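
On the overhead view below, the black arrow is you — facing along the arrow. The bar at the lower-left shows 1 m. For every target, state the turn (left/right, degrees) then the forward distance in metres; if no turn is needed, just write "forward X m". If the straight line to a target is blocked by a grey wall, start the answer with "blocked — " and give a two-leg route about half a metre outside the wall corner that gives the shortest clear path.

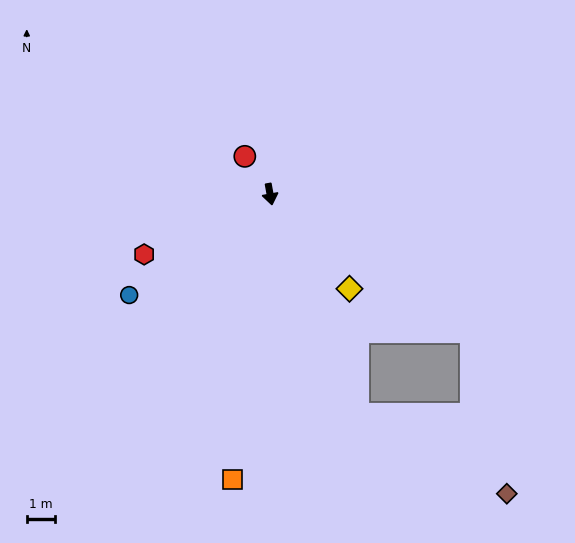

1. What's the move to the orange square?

turn right 18°, forward 10.2 m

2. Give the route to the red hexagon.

turn right 75°, forward 4.9 m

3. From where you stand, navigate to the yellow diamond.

turn left 30°, forward 4.4 m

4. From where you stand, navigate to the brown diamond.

blocked — turn left 11°, forward 8.4 m, then turn left 41°, forward 6.0 m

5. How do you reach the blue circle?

turn right 65°, forward 6.1 m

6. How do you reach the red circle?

turn right 157°, forward 1.6 m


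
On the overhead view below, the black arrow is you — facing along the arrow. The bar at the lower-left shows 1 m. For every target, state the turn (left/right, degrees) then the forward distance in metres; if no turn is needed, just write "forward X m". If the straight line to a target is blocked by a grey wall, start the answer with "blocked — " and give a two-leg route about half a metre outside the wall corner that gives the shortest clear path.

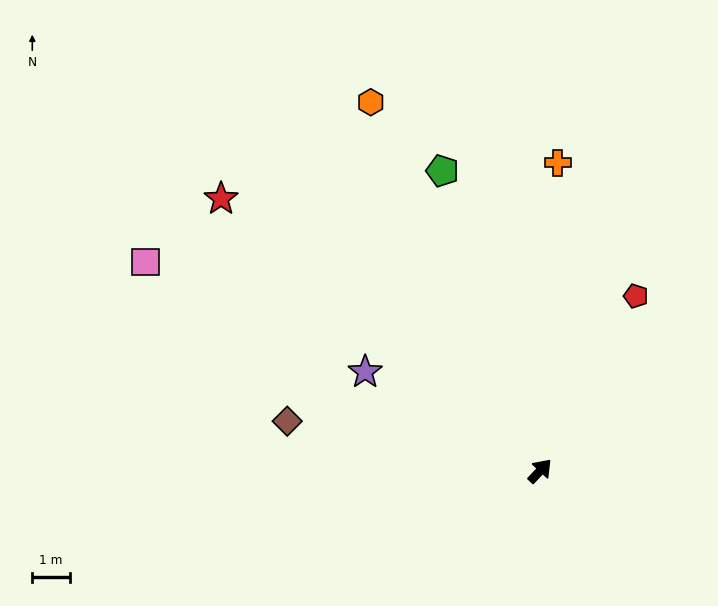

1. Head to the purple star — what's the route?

turn left 103°, forward 5.3 m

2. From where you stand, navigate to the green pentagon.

turn left 61°, forward 8.4 m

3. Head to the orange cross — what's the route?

turn left 40°, forward 8.2 m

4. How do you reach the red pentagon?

turn left 14°, forward 5.3 m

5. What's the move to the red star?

turn left 93°, forward 11.2 m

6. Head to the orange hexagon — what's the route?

turn left 68°, forward 10.8 m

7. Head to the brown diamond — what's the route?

turn left 122°, forward 6.9 m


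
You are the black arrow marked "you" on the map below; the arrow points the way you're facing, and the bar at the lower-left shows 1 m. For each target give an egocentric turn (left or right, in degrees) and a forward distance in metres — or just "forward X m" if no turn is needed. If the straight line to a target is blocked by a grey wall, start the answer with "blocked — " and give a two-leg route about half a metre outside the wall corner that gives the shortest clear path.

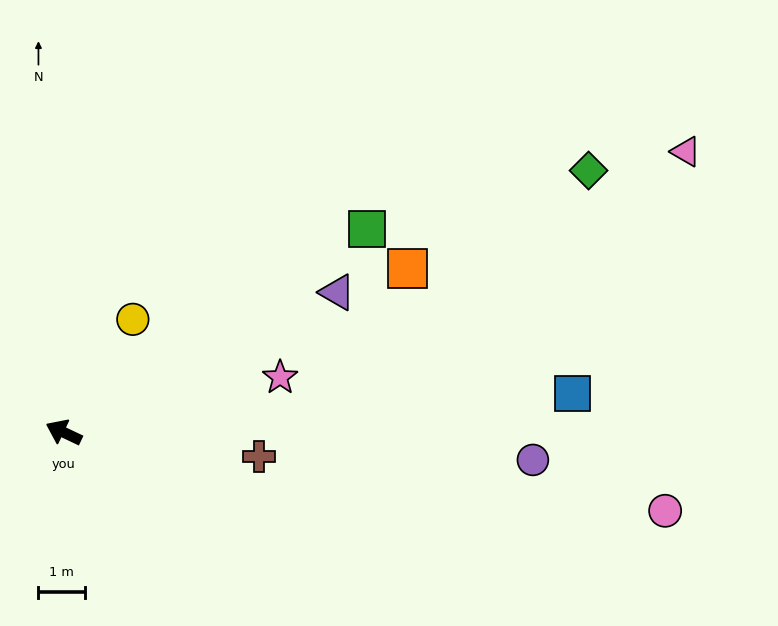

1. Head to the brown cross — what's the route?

turn right 162°, forward 4.2 m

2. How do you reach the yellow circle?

turn right 96°, forward 2.8 m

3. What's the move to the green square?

turn right 121°, forward 7.8 m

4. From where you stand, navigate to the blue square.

turn right 150°, forward 10.9 m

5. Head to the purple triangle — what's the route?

turn right 128°, forward 6.6 m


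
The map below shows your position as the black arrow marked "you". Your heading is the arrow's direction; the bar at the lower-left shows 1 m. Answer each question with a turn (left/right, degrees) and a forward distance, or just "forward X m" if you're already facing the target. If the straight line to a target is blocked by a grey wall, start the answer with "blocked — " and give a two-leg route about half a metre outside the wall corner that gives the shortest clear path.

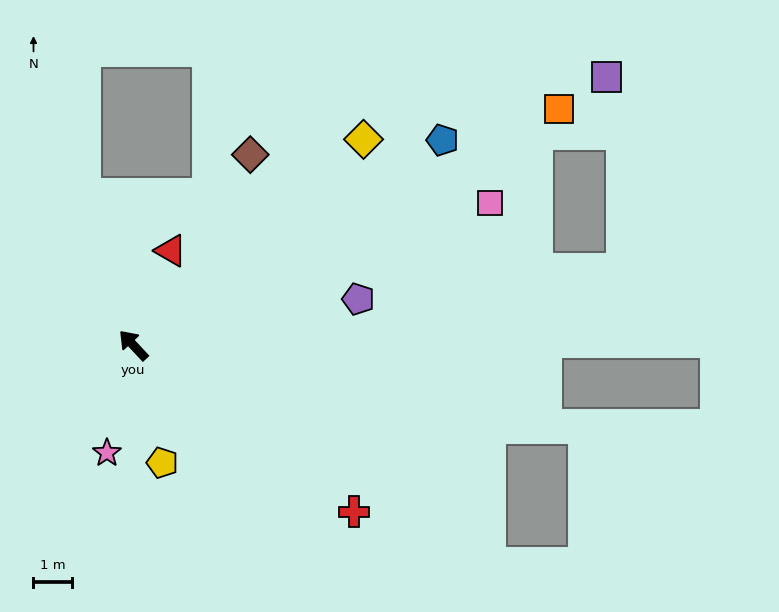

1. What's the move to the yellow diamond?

turn right 91°, forward 8.1 m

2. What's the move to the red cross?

turn right 170°, forward 7.2 m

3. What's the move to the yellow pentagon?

turn left 151°, forward 3.2 m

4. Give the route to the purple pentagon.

turn right 121°, forward 6.0 m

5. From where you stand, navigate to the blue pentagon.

turn right 99°, forward 9.7 m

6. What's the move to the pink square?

turn right 111°, forward 10.1 m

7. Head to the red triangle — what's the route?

turn right 65°, forward 2.7 m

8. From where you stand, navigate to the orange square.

turn right 104°, forward 12.7 m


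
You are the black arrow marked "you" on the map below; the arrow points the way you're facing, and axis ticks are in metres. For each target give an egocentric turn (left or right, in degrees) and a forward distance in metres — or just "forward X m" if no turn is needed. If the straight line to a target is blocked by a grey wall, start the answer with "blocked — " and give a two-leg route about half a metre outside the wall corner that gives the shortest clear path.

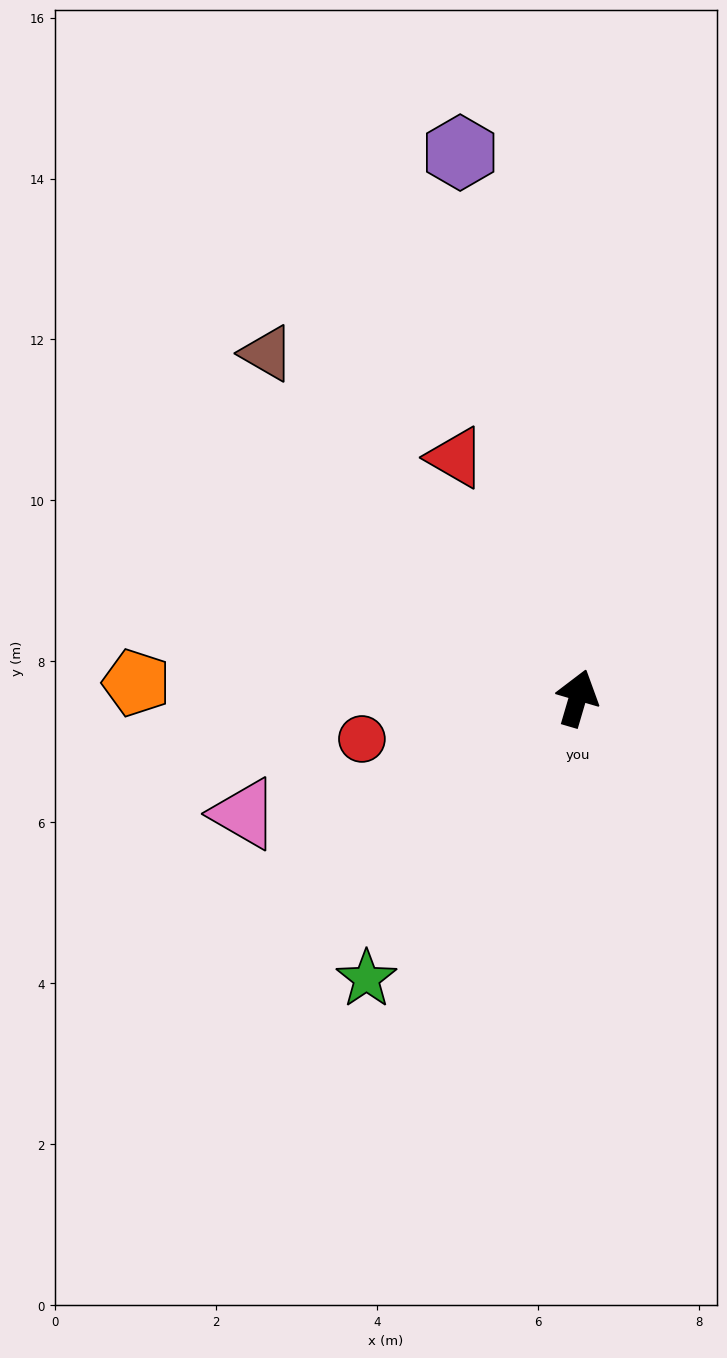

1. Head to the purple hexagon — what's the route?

turn left 29°, forward 6.9 m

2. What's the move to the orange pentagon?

turn left 104°, forward 5.5 m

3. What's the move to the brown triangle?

turn left 58°, forward 5.8 m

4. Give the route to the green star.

turn left 159°, forward 4.4 m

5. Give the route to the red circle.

turn left 117°, forward 2.7 m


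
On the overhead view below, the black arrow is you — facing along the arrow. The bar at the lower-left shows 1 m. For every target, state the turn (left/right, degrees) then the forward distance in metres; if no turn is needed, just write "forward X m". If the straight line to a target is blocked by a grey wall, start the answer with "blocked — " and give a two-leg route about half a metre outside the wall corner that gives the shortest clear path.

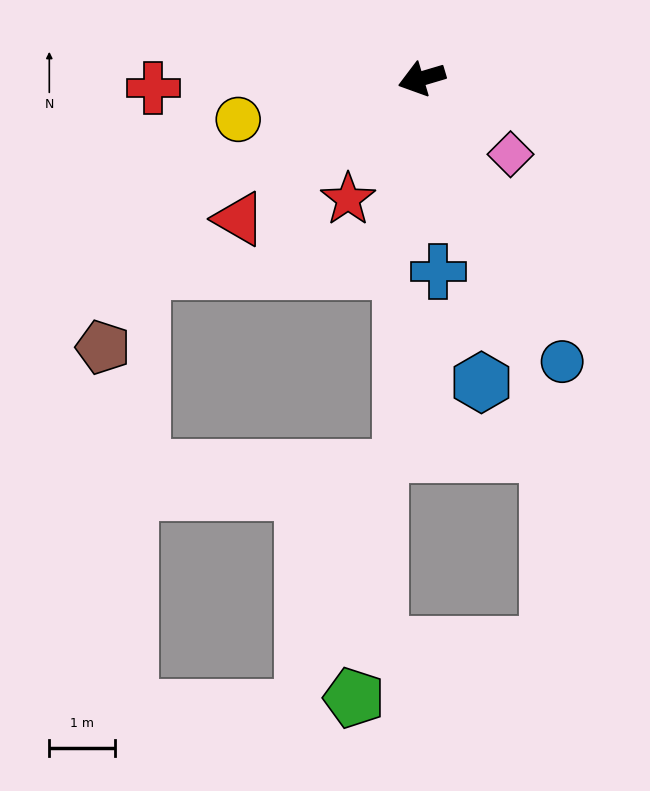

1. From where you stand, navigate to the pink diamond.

turn left 123°, forward 1.8 m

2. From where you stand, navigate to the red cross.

turn right 15°, forward 4.1 m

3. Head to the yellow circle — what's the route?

turn right 4°, forward 2.9 m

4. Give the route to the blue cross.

turn left 78°, forward 3.0 m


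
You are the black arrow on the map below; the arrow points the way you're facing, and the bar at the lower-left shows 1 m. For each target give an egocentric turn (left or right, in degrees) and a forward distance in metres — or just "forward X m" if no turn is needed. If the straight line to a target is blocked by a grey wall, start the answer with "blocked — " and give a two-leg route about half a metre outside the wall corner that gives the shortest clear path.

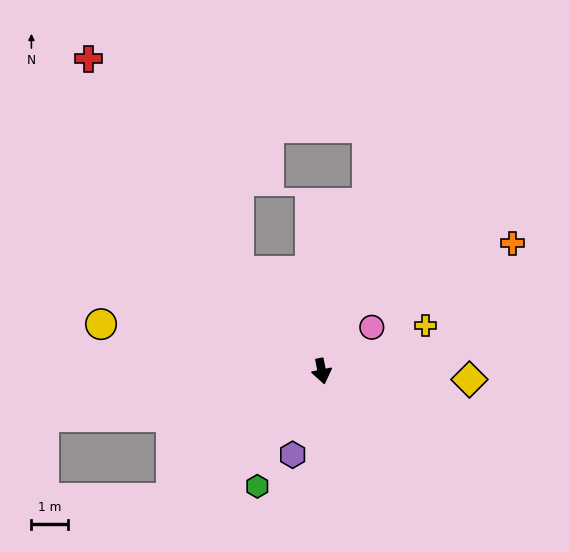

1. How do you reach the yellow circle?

turn right 113°, forward 6.2 m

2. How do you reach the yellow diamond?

turn left 75°, forward 4.1 m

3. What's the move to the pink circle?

turn left 120°, forward 1.8 m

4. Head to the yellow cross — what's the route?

turn left 102°, forward 3.1 m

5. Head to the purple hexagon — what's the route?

turn right 31°, forward 2.5 m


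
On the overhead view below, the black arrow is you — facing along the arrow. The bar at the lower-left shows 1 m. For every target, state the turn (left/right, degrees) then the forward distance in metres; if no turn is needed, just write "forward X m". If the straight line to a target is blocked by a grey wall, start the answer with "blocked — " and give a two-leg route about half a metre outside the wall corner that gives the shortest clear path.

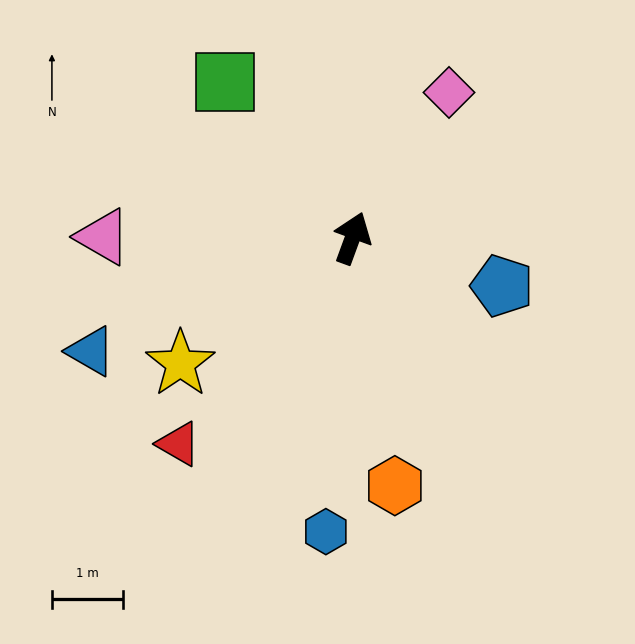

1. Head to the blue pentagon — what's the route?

turn right 88°, forward 2.2 m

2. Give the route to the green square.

turn left 59°, forward 2.8 m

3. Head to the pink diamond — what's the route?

turn right 13°, forward 2.5 m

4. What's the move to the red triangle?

turn left 160°, forward 3.8 m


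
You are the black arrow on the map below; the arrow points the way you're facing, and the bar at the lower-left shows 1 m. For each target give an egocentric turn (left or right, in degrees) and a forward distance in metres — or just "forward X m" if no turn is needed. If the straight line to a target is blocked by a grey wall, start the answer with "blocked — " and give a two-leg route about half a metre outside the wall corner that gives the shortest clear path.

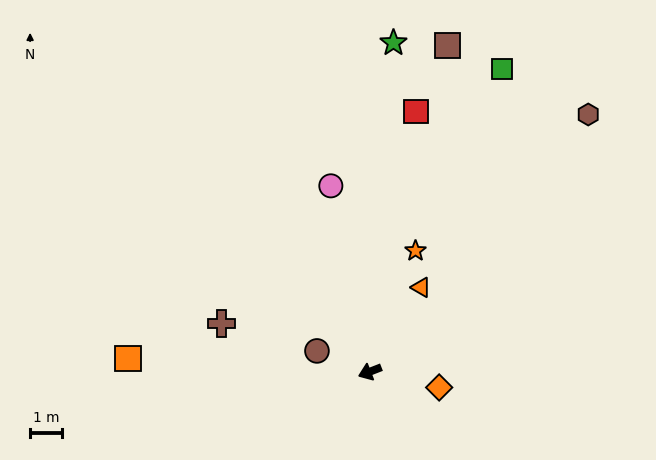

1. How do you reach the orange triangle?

turn right 143°, forward 3.1 m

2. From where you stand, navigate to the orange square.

turn right 24°, forward 7.6 m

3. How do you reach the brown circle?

turn right 43°, forward 1.8 m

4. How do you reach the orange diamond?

turn left 146°, forward 2.2 m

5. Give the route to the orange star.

turn right 132°, forward 4.1 m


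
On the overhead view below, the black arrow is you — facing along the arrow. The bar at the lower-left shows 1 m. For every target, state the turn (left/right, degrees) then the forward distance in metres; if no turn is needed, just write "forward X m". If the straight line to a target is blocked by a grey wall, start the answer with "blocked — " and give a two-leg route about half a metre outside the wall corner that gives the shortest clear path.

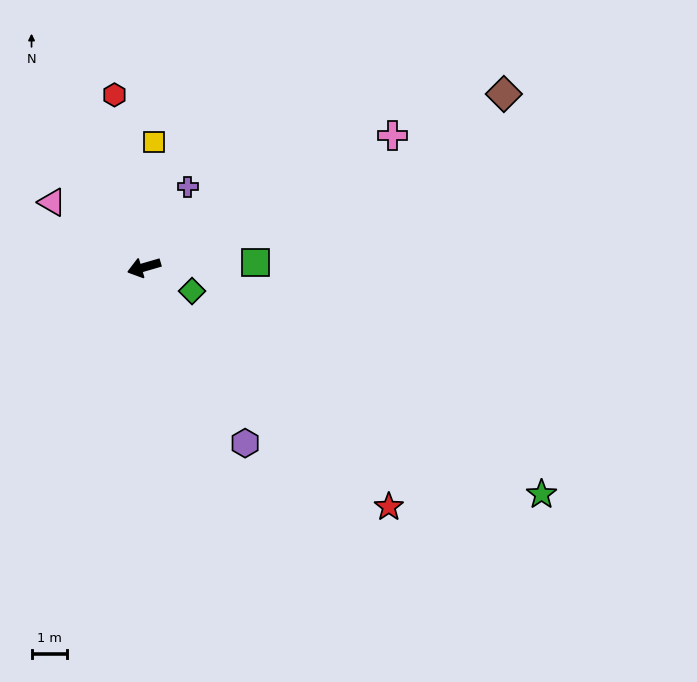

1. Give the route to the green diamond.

turn left 137°, forward 1.5 m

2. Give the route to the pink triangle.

turn right 51°, forward 3.2 m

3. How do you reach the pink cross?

turn right 168°, forward 7.9 m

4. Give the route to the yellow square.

turn right 111°, forward 3.6 m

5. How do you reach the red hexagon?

turn right 96°, forward 4.9 m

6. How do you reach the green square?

turn left 166°, forward 3.2 m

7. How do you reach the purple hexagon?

turn left 104°, forward 5.7 m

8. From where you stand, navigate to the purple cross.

turn right 135°, forward 2.6 m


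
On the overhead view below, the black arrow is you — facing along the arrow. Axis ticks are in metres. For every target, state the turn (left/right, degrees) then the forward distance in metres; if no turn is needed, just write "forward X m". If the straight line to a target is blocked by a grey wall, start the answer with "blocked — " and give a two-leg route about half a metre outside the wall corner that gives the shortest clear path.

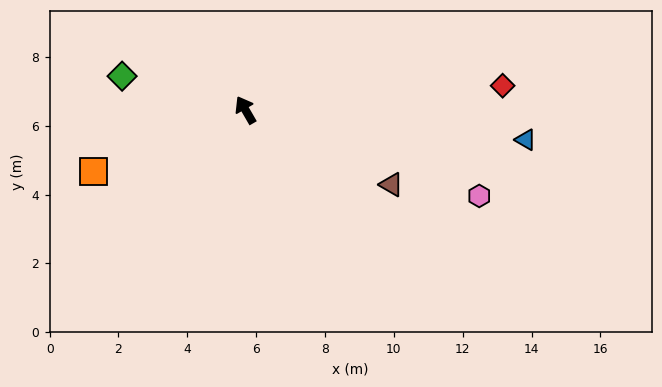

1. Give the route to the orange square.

turn left 82°, forward 4.7 m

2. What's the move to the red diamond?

turn right 115°, forward 7.5 m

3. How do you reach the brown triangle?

turn right 147°, forward 4.8 m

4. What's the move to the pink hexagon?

turn right 140°, forward 7.2 m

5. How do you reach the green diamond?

turn left 45°, forward 3.7 m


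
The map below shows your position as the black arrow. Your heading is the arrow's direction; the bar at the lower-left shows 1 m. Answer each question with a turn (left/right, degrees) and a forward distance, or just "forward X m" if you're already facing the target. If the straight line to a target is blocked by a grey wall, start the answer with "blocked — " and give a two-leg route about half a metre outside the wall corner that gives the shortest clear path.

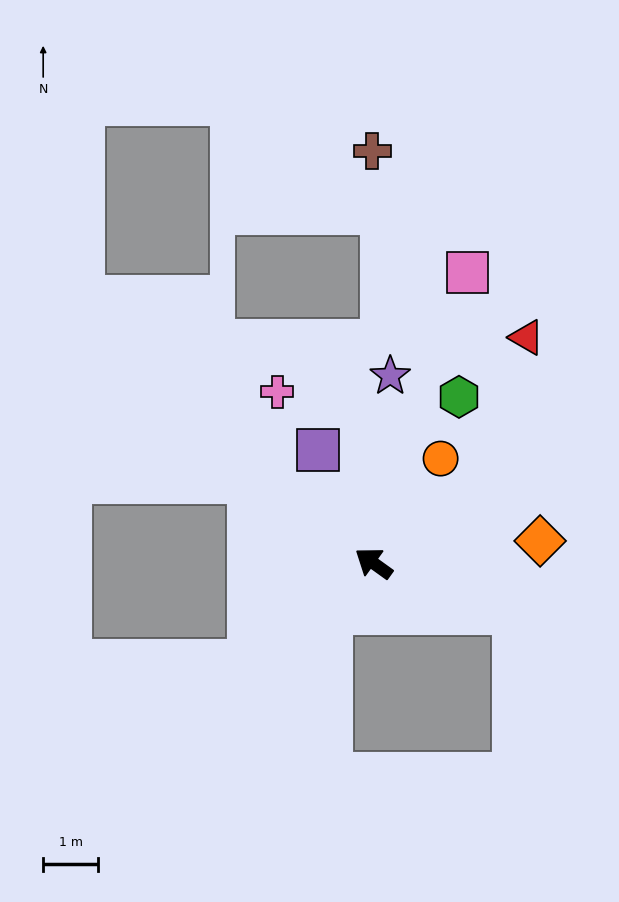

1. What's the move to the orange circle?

turn right 87°, forward 2.2 m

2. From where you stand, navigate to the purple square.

turn right 28°, forward 2.3 m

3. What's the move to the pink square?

turn right 72°, forward 5.5 m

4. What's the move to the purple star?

turn right 59°, forward 3.4 m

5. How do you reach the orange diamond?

turn right 137°, forward 3.0 m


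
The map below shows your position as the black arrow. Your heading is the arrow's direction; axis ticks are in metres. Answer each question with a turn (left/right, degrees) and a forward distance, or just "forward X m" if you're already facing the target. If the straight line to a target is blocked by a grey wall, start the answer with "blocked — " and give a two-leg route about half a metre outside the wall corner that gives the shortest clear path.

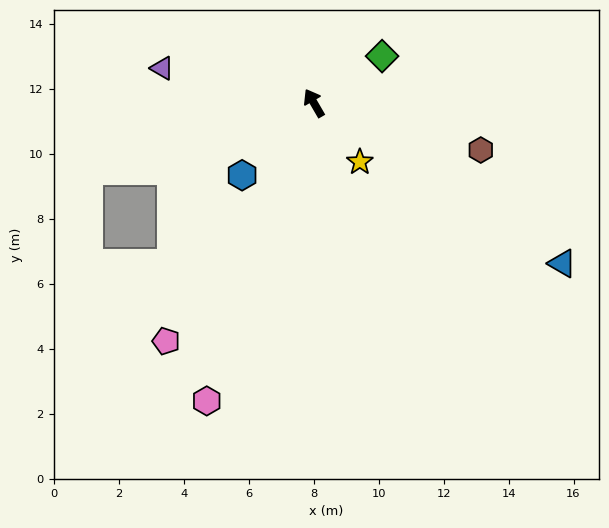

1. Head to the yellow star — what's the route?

turn right 172°, forward 2.3 m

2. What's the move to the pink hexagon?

turn left 130°, forward 9.7 m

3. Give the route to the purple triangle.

turn left 47°, forward 4.8 m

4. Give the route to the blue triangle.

turn right 153°, forward 9.1 m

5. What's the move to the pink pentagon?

turn left 118°, forward 8.6 m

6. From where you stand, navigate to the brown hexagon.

turn right 136°, forward 5.3 m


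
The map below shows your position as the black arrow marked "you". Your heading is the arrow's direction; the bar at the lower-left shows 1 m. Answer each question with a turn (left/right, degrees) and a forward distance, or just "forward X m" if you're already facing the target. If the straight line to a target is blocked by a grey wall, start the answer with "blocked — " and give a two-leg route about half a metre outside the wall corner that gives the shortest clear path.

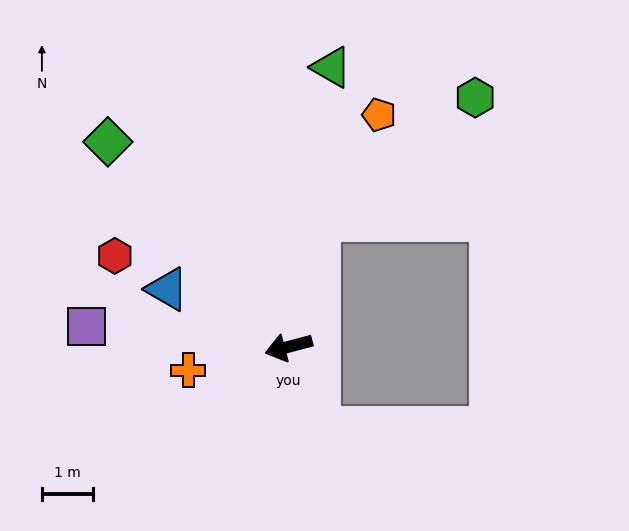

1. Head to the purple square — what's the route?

turn right 21°, forward 4.0 m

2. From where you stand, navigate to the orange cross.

forward 2.0 m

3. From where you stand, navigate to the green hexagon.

blocked — turn right 118°, forward 2.5 m, then turn right 39°, forward 3.9 m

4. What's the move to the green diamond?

turn right 63°, forward 5.3 m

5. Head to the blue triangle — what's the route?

turn right 40°, forward 2.6 m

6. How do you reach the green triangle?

turn right 114°, forward 5.5 m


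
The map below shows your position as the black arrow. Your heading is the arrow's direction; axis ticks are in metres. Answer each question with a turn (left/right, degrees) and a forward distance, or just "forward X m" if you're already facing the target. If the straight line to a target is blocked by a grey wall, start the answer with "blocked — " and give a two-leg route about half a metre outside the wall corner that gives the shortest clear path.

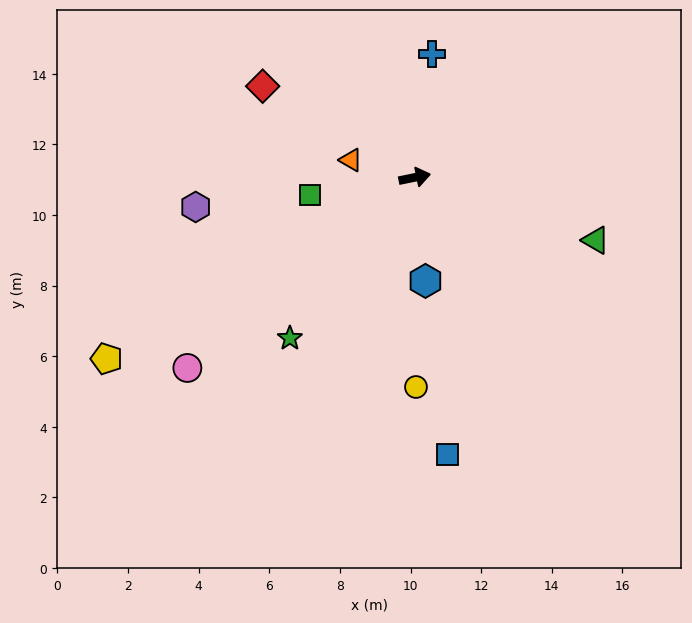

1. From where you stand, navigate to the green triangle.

turn right 31°, forward 5.4 m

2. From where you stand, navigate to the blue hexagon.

turn right 96°, forward 2.9 m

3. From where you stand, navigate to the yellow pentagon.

turn right 161°, forward 10.1 m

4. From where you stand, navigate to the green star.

turn right 139°, forward 5.8 m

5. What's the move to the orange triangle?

turn left 153°, forward 1.9 m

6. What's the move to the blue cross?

turn left 70°, forward 3.5 m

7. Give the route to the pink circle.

turn right 152°, forward 8.4 m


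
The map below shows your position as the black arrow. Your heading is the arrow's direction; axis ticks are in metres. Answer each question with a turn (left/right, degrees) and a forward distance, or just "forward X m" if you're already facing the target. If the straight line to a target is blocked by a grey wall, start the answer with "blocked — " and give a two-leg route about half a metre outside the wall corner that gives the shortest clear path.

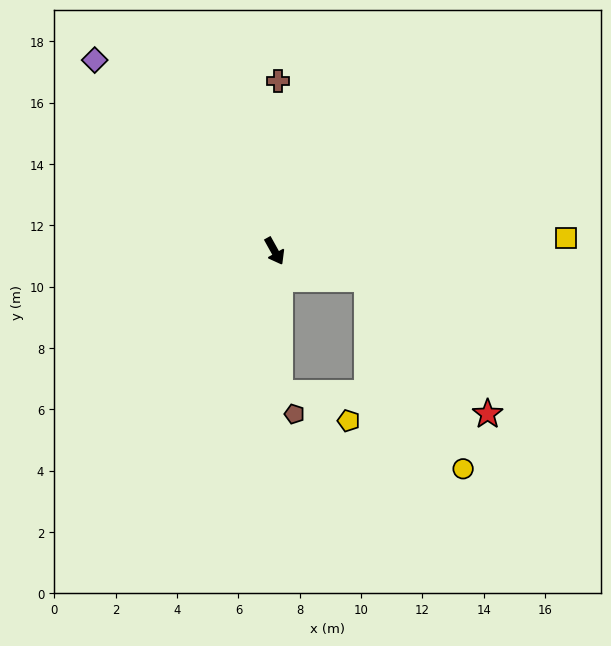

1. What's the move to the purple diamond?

turn right 166°, forward 8.6 m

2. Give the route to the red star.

blocked — turn left 44°, forward 3.2 m, then turn right 31°, forward 5.9 m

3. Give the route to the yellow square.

turn left 63°, forward 9.5 m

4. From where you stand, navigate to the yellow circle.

blocked — turn left 44°, forward 3.2 m, then turn right 46°, forward 6.9 m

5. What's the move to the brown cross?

turn left 150°, forward 5.5 m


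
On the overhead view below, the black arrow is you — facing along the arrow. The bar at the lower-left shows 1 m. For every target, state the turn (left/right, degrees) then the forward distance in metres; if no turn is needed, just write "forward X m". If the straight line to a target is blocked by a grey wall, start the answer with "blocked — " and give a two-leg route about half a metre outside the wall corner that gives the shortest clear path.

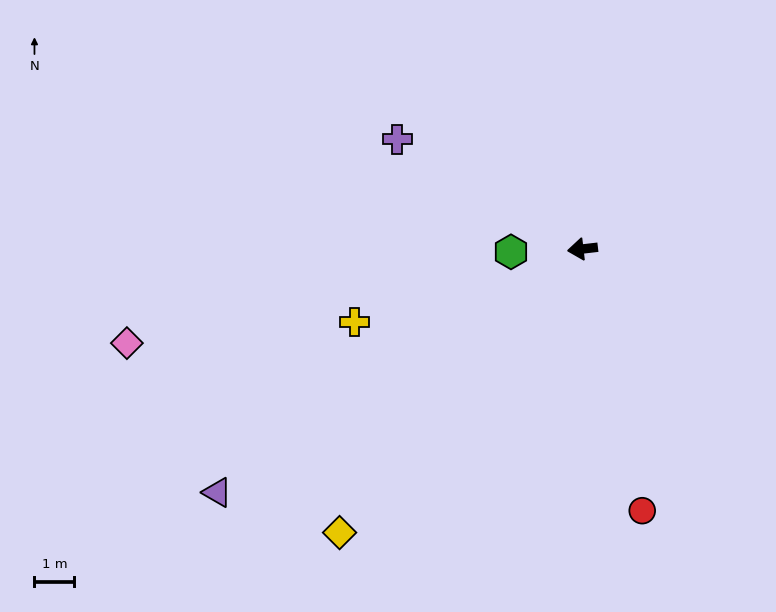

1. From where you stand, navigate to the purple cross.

turn right 37°, forward 5.4 m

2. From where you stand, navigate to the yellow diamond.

turn left 43°, forward 9.4 m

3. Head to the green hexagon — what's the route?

turn right 4°, forward 1.8 m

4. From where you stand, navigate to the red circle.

turn left 96°, forward 6.8 m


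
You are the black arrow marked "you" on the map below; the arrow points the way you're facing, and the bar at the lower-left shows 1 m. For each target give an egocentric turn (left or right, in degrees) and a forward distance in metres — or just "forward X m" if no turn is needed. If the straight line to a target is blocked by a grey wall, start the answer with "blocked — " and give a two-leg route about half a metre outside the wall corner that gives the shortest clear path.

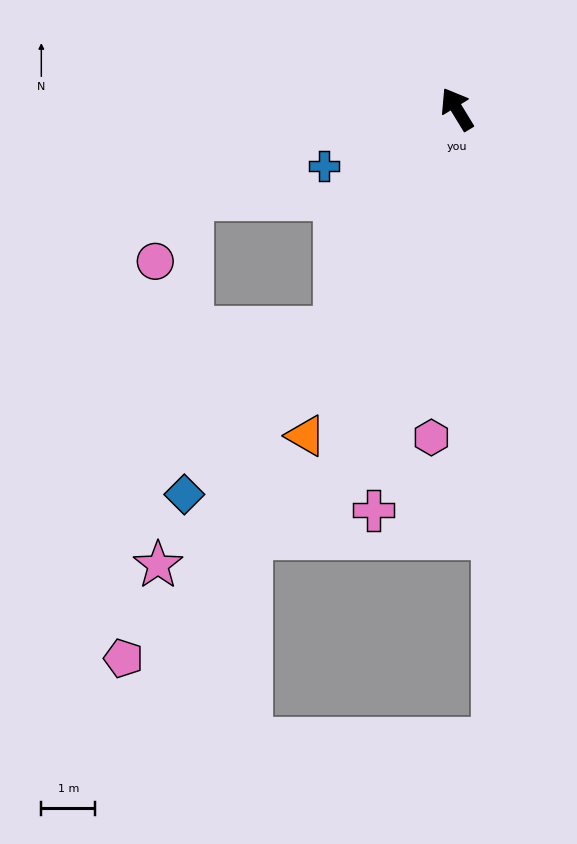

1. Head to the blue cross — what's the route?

turn left 82°, forward 2.7 m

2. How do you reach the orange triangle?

turn left 124°, forward 6.7 m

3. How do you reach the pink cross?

turn left 137°, forward 7.6 m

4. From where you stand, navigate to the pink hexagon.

turn left 144°, forward 6.1 m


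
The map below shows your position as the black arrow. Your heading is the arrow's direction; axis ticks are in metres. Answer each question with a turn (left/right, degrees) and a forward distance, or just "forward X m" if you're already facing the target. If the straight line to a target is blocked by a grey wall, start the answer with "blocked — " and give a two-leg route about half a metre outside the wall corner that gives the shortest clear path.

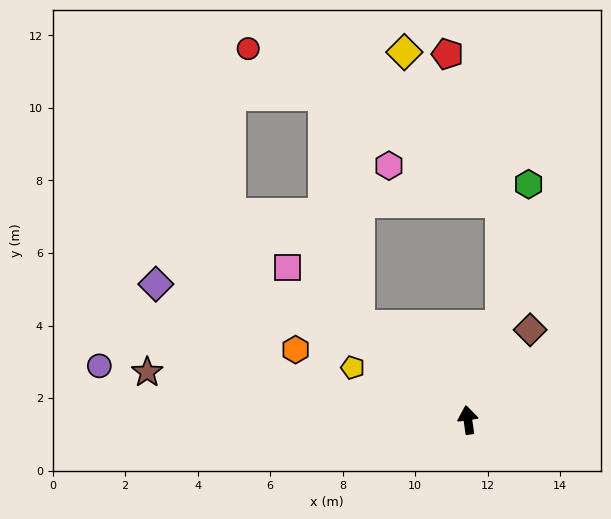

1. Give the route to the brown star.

turn left 73°, forward 8.9 m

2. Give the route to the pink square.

turn left 42°, forward 6.5 m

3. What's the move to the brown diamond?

turn right 43°, forward 3.0 m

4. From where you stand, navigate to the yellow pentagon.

turn left 57°, forward 3.5 m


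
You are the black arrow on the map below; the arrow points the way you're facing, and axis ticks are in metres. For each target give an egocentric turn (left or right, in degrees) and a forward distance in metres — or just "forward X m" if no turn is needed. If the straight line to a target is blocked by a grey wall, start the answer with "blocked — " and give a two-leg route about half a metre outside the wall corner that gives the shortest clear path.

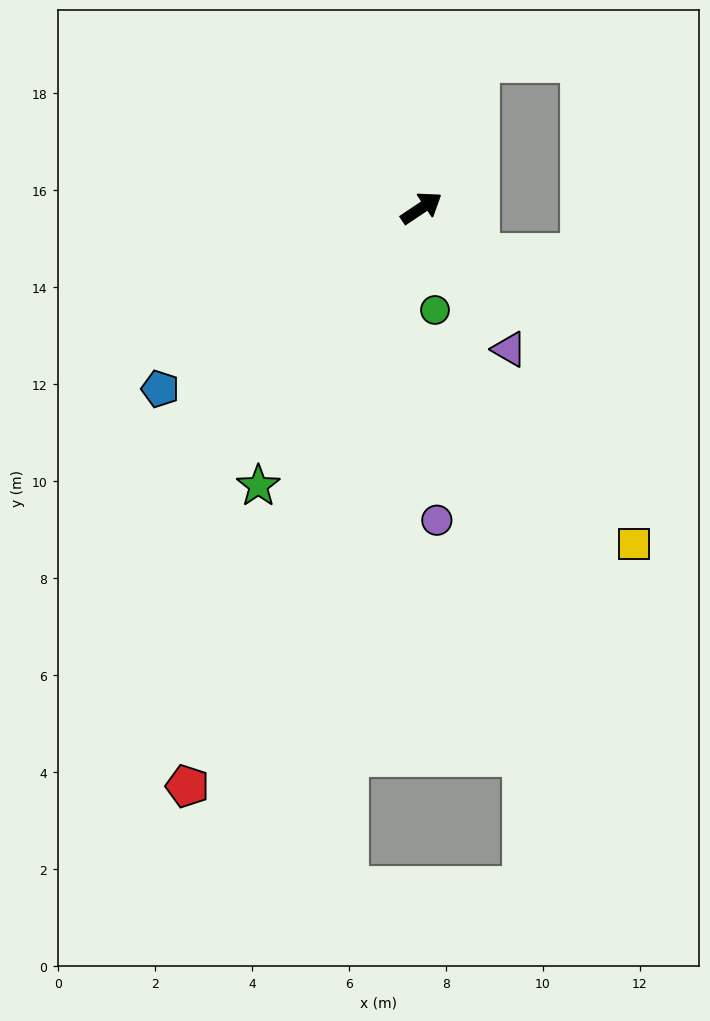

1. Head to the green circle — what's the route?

turn right 116°, forward 2.1 m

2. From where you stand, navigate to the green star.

turn right 154°, forward 6.6 m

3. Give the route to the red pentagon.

turn right 146°, forward 12.9 m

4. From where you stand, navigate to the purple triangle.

turn right 92°, forward 3.4 m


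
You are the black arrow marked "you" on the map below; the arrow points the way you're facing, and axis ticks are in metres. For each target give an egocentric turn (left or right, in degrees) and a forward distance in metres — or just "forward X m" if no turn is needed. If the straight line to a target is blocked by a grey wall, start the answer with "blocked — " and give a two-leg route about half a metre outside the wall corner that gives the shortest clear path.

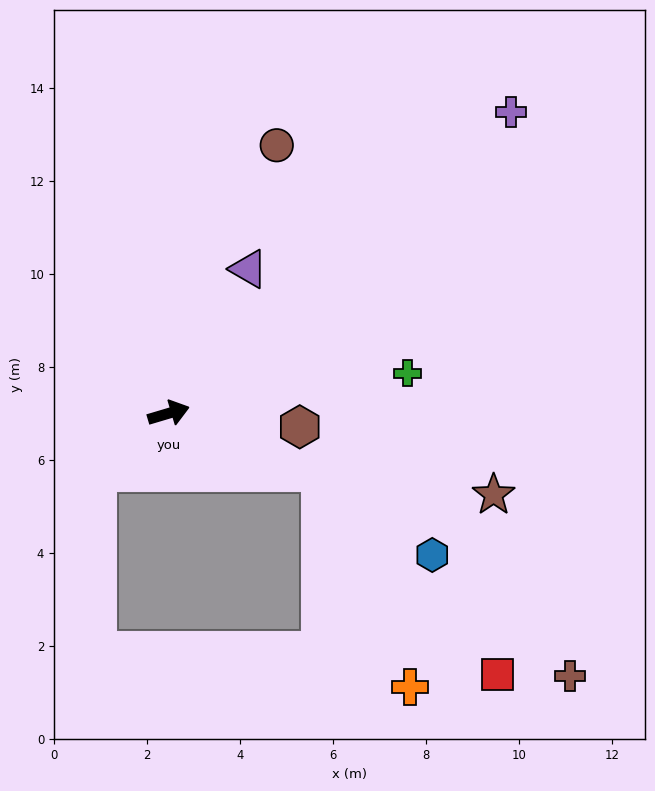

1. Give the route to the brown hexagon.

turn right 22°, forward 2.8 m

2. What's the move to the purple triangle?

turn left 44°, forward 3.6 m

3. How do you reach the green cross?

turn right 7°, forward 5.2 m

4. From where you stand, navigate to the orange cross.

blocked — turn right 38°, forward 3.5 m, then turn right 46°, forward 5.0 m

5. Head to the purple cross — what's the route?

turn left 25°, forward 9.8 m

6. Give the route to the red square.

blocked — turn right 38°, forward 3.5 m, then turn right 27°, forward 5.8 m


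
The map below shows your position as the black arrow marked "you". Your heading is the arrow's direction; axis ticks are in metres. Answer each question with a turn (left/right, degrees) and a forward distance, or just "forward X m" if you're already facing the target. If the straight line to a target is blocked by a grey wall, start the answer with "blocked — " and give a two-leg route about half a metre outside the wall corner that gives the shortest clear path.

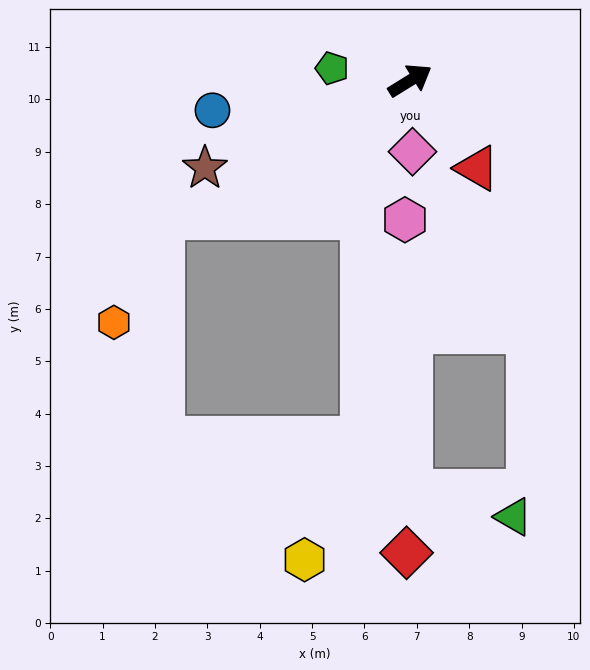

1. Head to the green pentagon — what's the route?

turn left 139°, forward 1.5 m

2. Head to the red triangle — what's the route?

turn right 84°, forward 2.1 m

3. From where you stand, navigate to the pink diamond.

turn right 120°, forward 1.4 m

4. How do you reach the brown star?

turn left 171°, forward 4.3 m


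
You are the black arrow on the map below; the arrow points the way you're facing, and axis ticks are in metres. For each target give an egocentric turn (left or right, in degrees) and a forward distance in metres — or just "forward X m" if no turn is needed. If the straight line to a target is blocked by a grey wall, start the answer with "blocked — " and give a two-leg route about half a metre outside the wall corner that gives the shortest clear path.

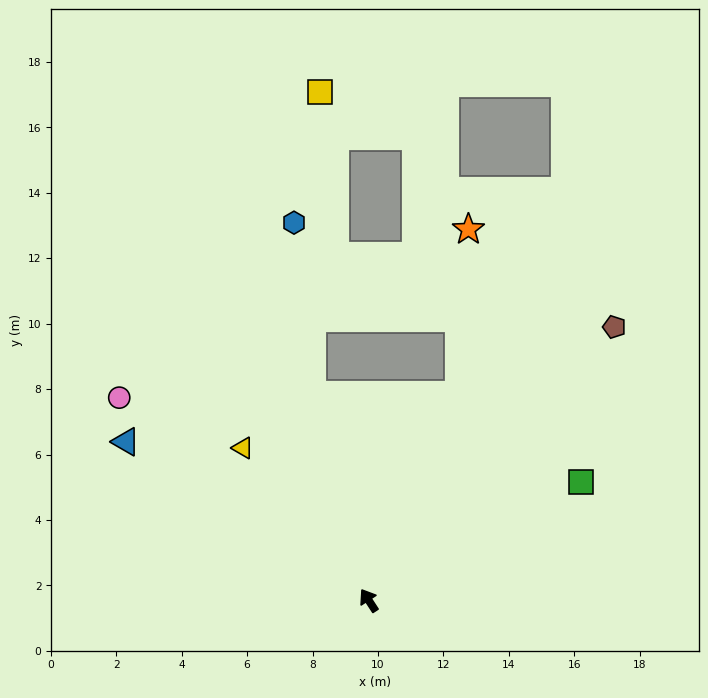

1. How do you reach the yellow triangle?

turn left 6°, forward 6.0 m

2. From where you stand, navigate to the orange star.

blocked — turn right 57°, forward 6.9 m, then turn left 21°, forward 5.1 m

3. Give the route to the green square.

turn right 94°, forward 7.4 m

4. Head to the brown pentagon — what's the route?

turn right 75°, forward 11.2 m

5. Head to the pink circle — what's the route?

turn left 18°, forward 9.8 m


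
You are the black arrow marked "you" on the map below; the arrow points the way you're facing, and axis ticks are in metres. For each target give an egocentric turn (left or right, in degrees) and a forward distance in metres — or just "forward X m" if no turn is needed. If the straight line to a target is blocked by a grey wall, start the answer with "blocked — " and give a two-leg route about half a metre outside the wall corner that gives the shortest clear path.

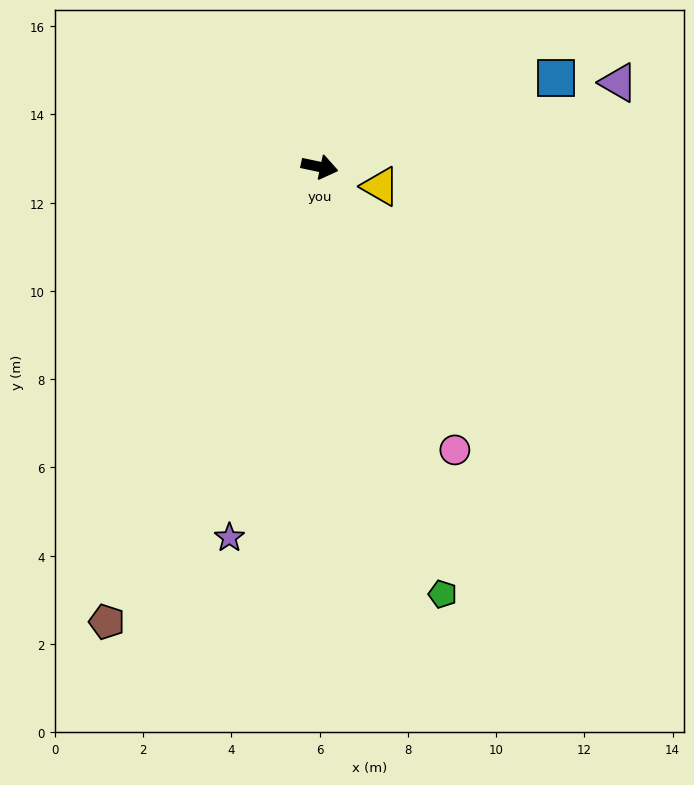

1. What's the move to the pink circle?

turn right 53°, forward 7.1 m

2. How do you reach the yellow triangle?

turn right 6°, forward 1.4 m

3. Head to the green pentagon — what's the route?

turn right 62°, forward 10.1 m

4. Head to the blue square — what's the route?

turn left 32°, forward 5.7 m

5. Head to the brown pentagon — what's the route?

turn right 103°, forward 11.4 m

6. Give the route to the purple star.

turn right 92°, forward 8.6 m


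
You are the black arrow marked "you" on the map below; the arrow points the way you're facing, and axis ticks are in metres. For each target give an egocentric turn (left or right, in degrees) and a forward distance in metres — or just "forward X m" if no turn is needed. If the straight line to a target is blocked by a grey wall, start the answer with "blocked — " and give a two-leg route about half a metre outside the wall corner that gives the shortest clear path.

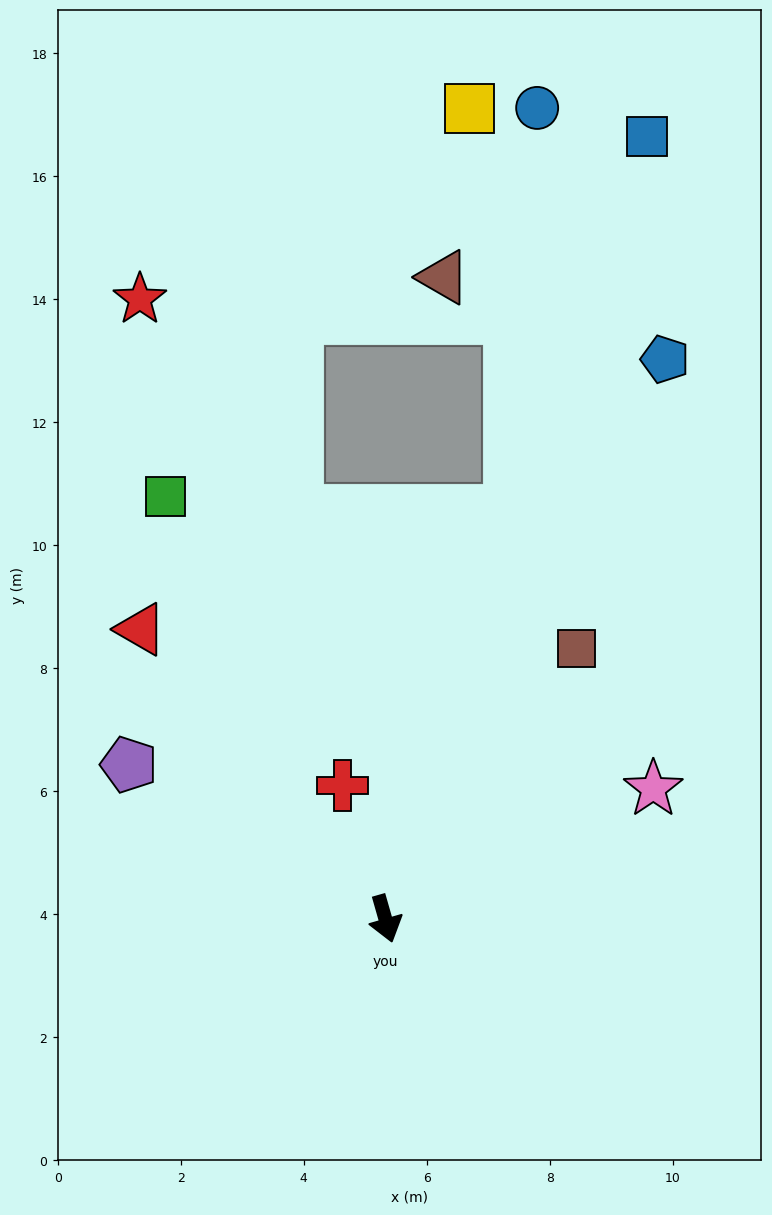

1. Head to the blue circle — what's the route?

blocked — turn left 147°, forward 6.9 m, then turn left 13°, forward 6.6 m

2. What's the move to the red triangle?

turn right 156°, forward 6.2 m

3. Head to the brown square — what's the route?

turn left 129°, forward 5.4 m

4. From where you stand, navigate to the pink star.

turn left 100°, forward 4.8 m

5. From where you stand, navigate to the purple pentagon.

turn right 137°, forward 4.9 m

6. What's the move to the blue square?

turn left 146°, forward 13.4 m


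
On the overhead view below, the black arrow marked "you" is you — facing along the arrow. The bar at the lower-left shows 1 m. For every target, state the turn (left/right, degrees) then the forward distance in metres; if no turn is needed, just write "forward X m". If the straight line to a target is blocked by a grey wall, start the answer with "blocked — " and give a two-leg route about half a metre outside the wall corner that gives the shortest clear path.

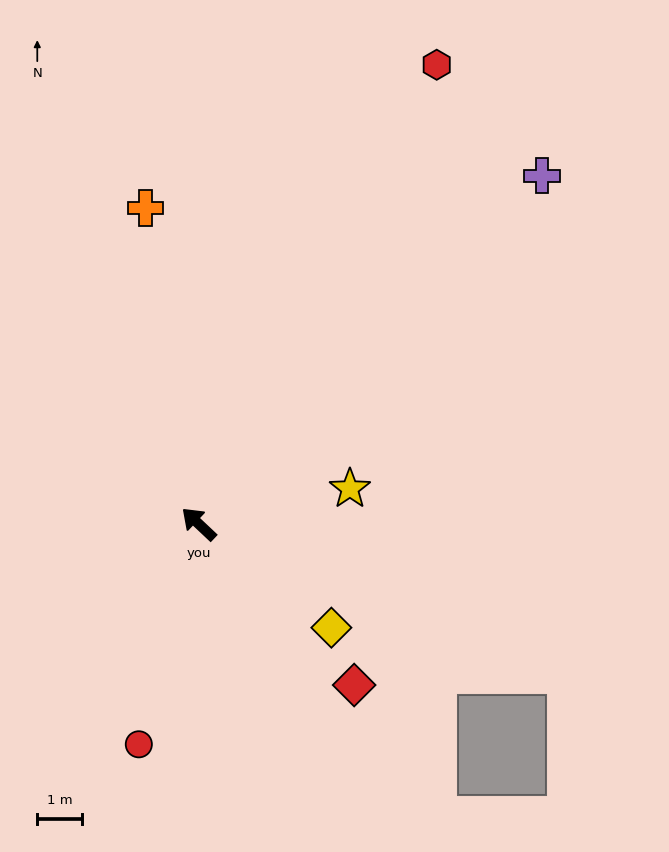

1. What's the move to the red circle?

turn left 118°, forward 5.1 m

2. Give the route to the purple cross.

turn right 91°, forward 11.0 m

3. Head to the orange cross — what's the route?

turn right 37°, forward 7.2 m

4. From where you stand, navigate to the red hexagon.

turn right 74°, forward 11.6 m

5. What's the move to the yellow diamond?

turn right 175°, forward 3.8 m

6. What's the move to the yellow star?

turn right 124°, forward 3.5 m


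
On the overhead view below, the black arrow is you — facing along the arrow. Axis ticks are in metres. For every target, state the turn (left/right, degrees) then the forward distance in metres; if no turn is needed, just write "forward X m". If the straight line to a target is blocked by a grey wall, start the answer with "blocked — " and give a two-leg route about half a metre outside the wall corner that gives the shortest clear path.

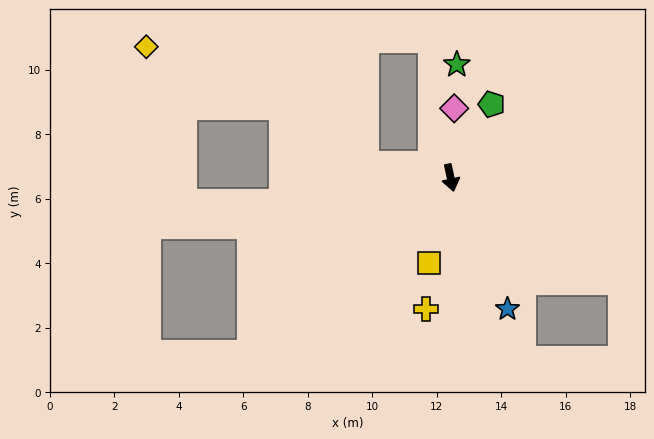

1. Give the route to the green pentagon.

turn left 139°, forward 2.6 m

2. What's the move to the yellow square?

turn right 26°, forward 2.7 m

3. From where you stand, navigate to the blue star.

turn left 11°, forward 4.4 m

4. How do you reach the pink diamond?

turn left 165°, forward 2.2 m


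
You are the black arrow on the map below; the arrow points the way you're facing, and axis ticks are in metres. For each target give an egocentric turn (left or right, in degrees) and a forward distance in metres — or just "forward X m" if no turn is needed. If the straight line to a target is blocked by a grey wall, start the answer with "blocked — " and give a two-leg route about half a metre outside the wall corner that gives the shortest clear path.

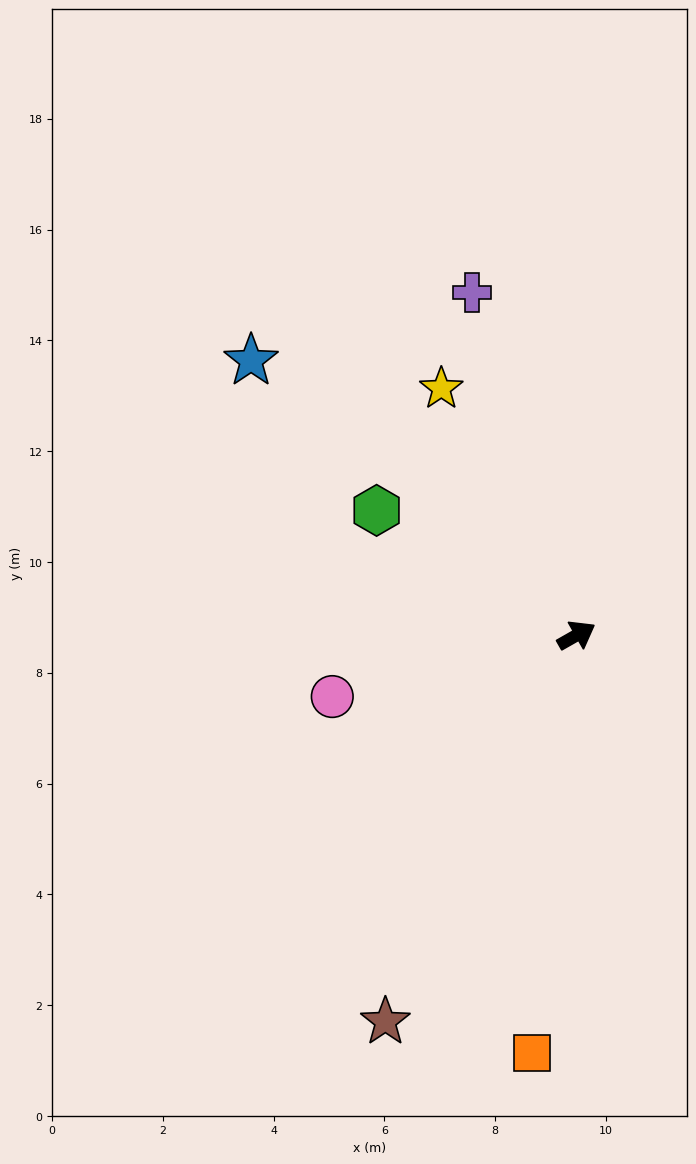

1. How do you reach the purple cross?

turn left 77°, forward 6.5 m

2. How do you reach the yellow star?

turn left 89°, forward 5.1 m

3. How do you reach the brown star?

turn right 146°, forward 7.8 m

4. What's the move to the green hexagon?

turn left 118°, forward 4.3 m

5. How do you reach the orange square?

turn right 126°, forward 7.6 m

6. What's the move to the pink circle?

turn left 164°, forward 4.5 m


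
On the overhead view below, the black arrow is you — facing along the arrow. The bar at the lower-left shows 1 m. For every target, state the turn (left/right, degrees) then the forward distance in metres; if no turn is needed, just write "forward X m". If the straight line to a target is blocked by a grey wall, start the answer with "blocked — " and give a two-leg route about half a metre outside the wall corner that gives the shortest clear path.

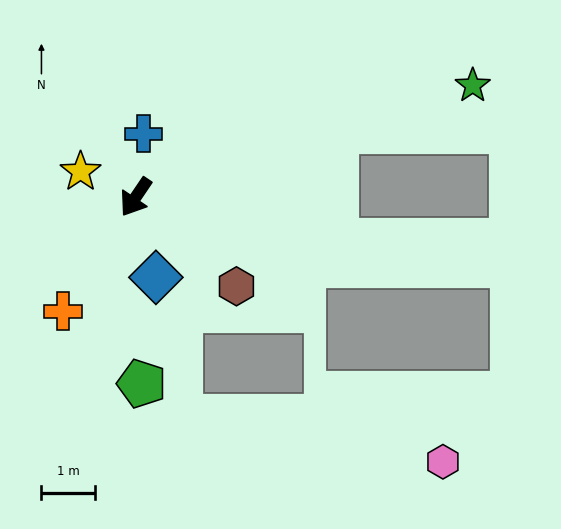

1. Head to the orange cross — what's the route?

forward 2.5 m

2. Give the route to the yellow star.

turn right 81°, forward 1.1 m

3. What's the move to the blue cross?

turn right 153°, forward 1.2 m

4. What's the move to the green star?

turn left 142°, forward 6.7 m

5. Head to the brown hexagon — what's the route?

turn left 83°, forward 2.5 m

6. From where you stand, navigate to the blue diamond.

turn left 48°, forward 1.5 m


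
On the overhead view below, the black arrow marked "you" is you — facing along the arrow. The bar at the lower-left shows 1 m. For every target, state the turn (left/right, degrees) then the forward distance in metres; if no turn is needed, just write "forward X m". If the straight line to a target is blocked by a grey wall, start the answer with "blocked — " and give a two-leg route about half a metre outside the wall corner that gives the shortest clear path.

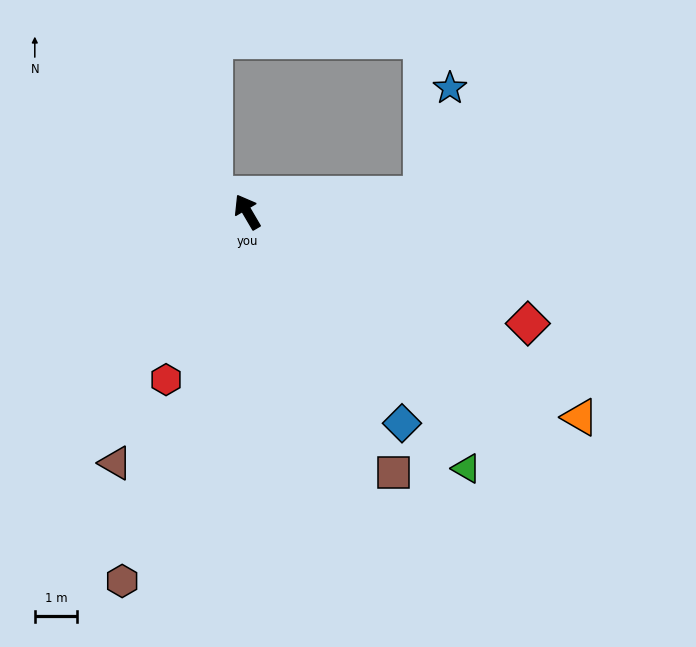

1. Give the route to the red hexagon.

turn left 124°, forward 4.4 m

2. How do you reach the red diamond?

turn right 142°, forward 7.1 m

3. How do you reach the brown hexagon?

turn left 131°, forward 9.2 m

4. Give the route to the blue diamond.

turn right 174°, forward 6.2 m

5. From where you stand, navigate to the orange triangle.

turn right 152°, forward 9.2 m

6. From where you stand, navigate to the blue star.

blocked — turn right 115°, forward 4.1 m, then turn left 69°, forward 2.6 m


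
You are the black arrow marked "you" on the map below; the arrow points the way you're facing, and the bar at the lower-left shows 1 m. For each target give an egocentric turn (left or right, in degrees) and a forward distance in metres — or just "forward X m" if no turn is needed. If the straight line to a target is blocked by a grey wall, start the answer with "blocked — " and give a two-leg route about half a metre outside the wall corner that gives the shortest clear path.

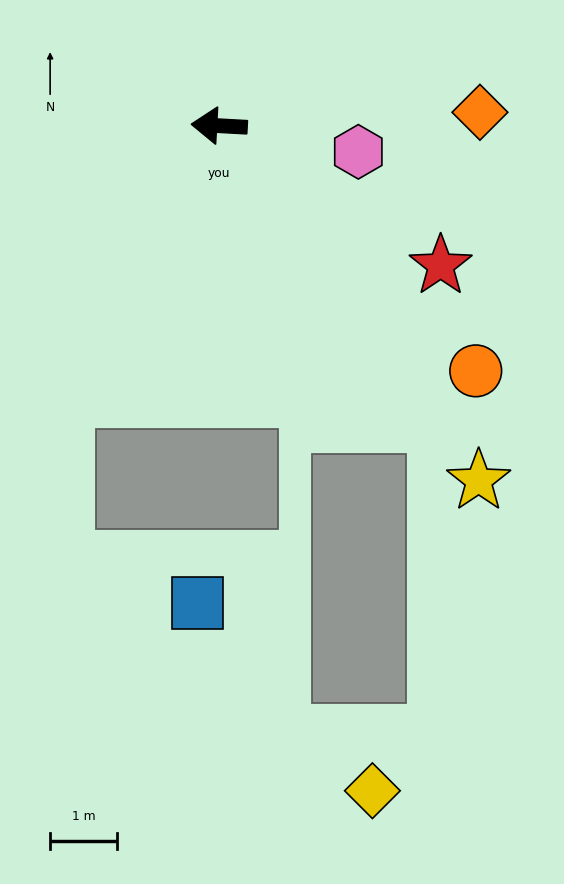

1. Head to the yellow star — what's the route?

turn left 129°, forward 6.5 m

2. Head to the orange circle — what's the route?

turn left 139°, forward 5.3 m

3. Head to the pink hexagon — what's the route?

turn left 173°, forward 2.1 m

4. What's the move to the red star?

turn left 151°, forward 3.9 m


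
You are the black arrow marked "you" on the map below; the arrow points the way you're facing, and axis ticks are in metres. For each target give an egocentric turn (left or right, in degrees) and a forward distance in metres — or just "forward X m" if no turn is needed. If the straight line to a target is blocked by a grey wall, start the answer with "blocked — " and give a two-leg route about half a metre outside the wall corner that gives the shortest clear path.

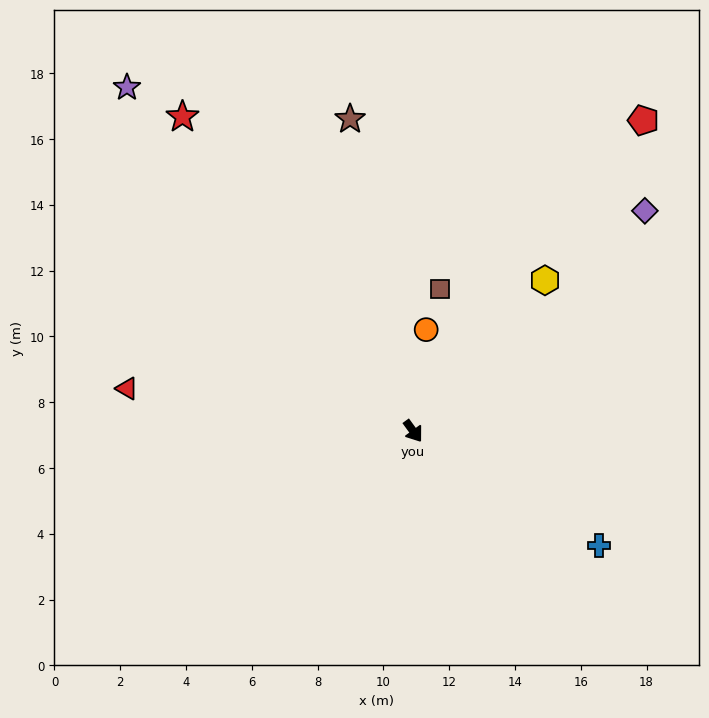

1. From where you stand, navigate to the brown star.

turn left 155°, forward 9.7 m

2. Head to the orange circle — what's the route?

turn left 137°, forward 3.1 m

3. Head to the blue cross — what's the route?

turn left 22°, forward 6.6 m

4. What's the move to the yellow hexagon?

turn left 103°, forward 6.1 m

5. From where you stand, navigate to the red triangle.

turn right 135°, forward 8.8 m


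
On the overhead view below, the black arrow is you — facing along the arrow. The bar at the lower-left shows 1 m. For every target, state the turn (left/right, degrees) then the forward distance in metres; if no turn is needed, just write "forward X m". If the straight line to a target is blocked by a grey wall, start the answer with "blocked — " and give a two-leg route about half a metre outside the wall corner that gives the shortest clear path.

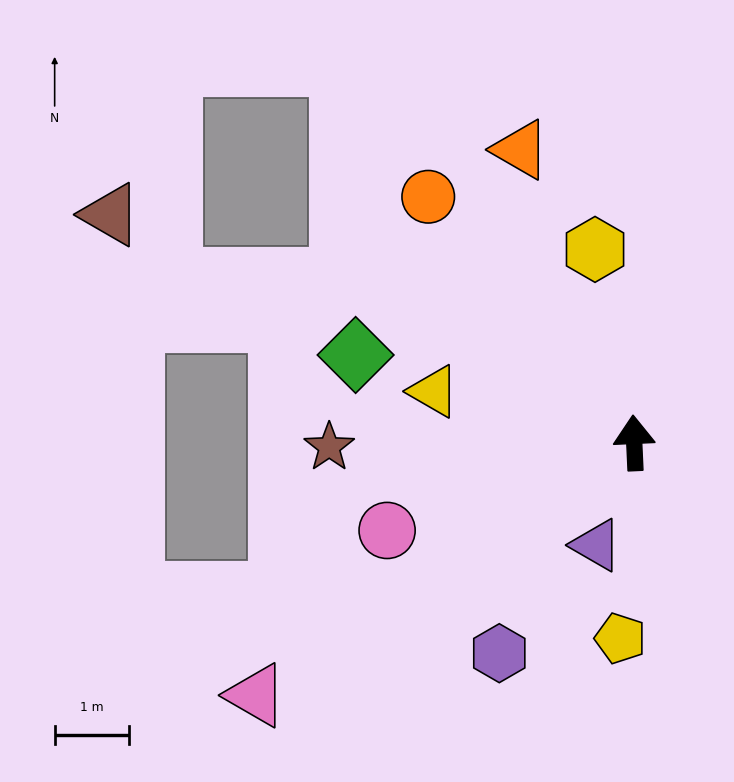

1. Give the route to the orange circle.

turn left 37°, forward 4.3 m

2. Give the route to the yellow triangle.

turn left 73°, forward 2.8 m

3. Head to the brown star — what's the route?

turn left 88°, forward 4.1 m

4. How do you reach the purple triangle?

turn left 157°, forward 1.5 m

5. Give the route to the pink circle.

turn left 107°, forward 3.5 m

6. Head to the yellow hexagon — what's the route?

turn left 9°, forward 2.6 m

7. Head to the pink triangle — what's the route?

turn left 121°, forward 6.1 m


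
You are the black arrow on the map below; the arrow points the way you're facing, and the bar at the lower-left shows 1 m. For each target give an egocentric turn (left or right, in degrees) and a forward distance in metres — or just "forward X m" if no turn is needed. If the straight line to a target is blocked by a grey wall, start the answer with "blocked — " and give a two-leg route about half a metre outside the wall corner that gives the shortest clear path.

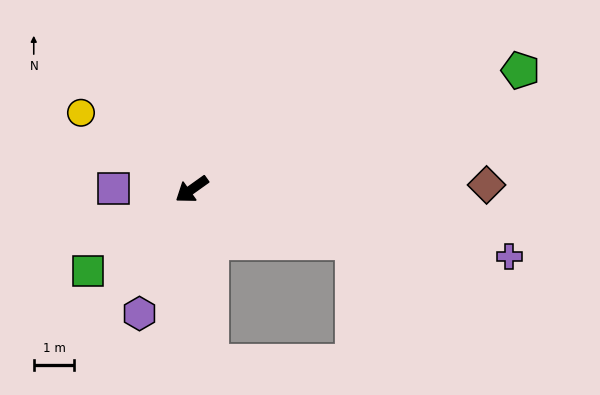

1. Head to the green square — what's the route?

turn left 3°, forward 3.3 m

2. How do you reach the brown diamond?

turn left 145°, forward 7.3 m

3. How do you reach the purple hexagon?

turn left 32°, forward 3.3 m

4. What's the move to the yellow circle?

turn right 70°, forward 3.3 m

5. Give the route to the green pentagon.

turn left 164°, forward 8.6 m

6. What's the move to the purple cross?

turn left 133°, forward 8.0 m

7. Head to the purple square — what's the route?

turn right 36°, forward 1.9 m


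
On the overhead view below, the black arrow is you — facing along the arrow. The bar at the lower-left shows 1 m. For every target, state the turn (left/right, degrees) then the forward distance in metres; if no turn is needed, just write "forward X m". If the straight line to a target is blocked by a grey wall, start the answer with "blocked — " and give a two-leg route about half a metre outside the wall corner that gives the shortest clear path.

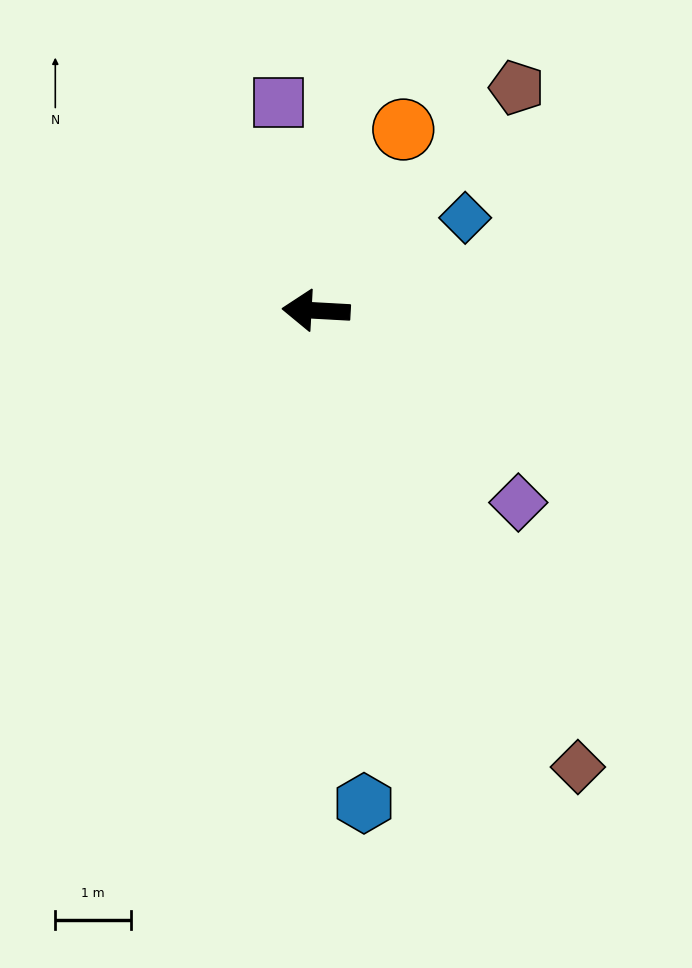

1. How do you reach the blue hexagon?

turn left 99°, forward 6.5 m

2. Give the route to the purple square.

turn right 77°, forward 2.8 m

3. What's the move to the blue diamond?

turn right 145°, forward 2.3 m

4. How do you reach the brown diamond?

turn left 123°, forward 6.9 m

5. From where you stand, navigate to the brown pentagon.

turn right 129°, forward 4.0 m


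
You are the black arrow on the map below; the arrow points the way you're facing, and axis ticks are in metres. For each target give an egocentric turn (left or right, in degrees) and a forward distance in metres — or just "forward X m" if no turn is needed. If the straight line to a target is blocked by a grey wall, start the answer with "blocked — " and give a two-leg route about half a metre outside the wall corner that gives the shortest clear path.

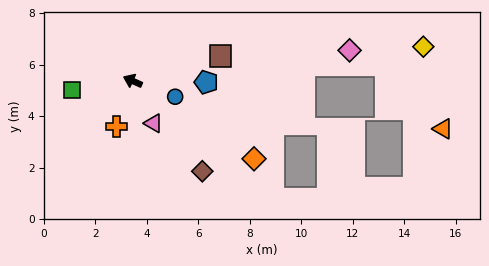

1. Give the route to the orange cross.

turn left 95°, forward 1.9 m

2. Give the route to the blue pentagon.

turn right 157°, forward 2.9 m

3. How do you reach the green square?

turn left 32°, forward 2.4 m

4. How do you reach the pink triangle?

turn left 140°, forward 1.8 m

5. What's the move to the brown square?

turn right 140°, forward 3.5 m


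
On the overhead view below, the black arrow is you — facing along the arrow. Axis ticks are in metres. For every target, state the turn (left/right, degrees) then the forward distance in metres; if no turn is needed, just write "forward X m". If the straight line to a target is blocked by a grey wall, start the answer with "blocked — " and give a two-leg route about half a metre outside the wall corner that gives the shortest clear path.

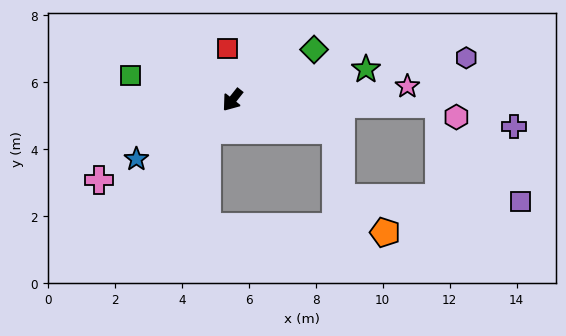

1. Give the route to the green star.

turn left 141°, forward 4.1 m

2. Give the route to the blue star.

turn right 20°, forward 3.4 m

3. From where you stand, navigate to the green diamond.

turn left 160°, forward 2.9 m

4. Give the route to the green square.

turn right 65°, forward 3.1 m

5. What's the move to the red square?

turn right 137°, forward 1.5 m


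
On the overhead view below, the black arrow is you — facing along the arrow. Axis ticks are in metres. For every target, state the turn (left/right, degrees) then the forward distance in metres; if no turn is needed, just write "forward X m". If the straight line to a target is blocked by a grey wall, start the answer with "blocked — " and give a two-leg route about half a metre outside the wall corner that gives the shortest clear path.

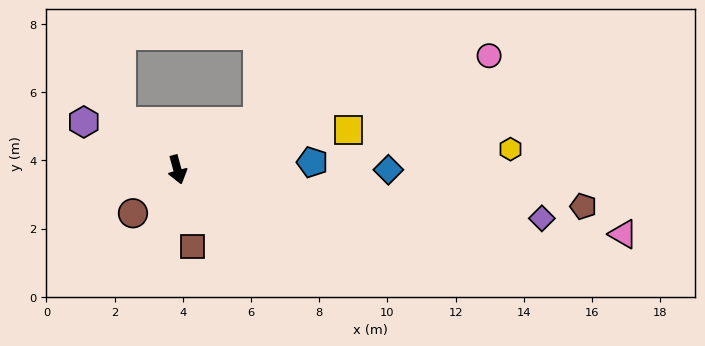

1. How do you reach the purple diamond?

turn left 67°, forward 10.8 m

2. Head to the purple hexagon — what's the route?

turn right 132°, forward 3.1 m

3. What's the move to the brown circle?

turn right 61°, forward 1.8 m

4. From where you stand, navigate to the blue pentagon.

turn left 78°, forward 4.0 m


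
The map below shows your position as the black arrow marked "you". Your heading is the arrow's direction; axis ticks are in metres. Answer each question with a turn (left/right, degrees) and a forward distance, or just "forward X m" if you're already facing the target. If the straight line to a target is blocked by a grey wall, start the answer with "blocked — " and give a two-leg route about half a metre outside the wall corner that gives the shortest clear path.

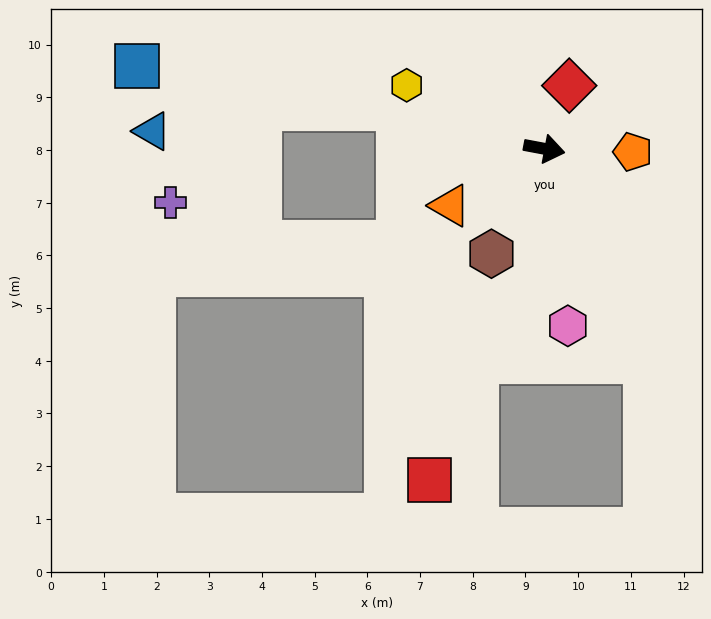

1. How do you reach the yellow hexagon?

turn left 166°, forward 2.9 m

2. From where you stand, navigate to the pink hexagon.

turn right 72°, forward 3.4 m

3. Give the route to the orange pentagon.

turn left 9°, forward 1.7 m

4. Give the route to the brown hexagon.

turn right 106°, forward 2.2 m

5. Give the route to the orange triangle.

turn right 138°, forward 2.1 m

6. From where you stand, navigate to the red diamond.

turn left 79°, forward 1.3 m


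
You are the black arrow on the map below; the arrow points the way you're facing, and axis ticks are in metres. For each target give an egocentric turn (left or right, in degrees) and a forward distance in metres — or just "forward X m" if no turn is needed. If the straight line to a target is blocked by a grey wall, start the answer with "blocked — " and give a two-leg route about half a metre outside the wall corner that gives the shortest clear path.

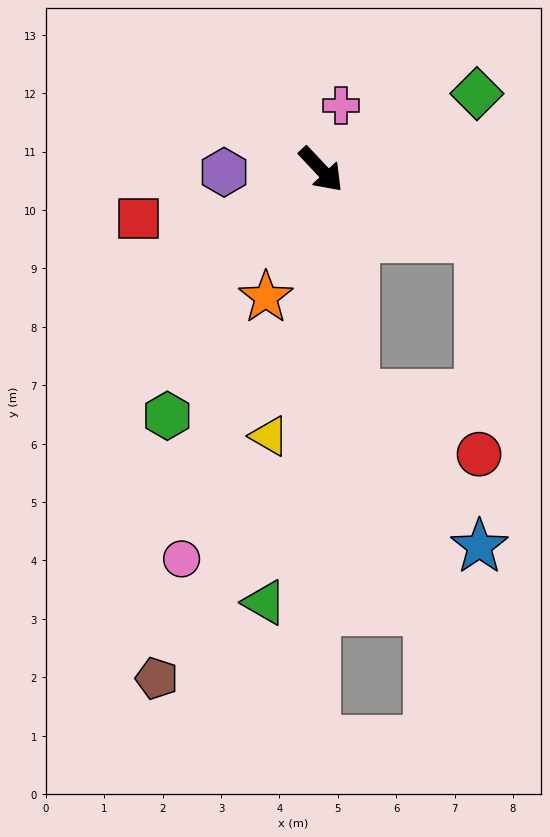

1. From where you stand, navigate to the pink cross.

turn left 119°, forward 1.2 m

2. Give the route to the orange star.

turn right 67°, forward 2.4 m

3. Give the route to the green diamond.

turn left 73°, forward 3.0 m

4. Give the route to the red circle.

blocked — turn right 35°, forward 3.9 m, then turn left 56°, forward 2.4 m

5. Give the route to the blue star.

blocked — turn right 35°, forward 3.9 m, then turn left 31°, forward 3.4 m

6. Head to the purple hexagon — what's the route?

turn right 132°, forward 1.7 m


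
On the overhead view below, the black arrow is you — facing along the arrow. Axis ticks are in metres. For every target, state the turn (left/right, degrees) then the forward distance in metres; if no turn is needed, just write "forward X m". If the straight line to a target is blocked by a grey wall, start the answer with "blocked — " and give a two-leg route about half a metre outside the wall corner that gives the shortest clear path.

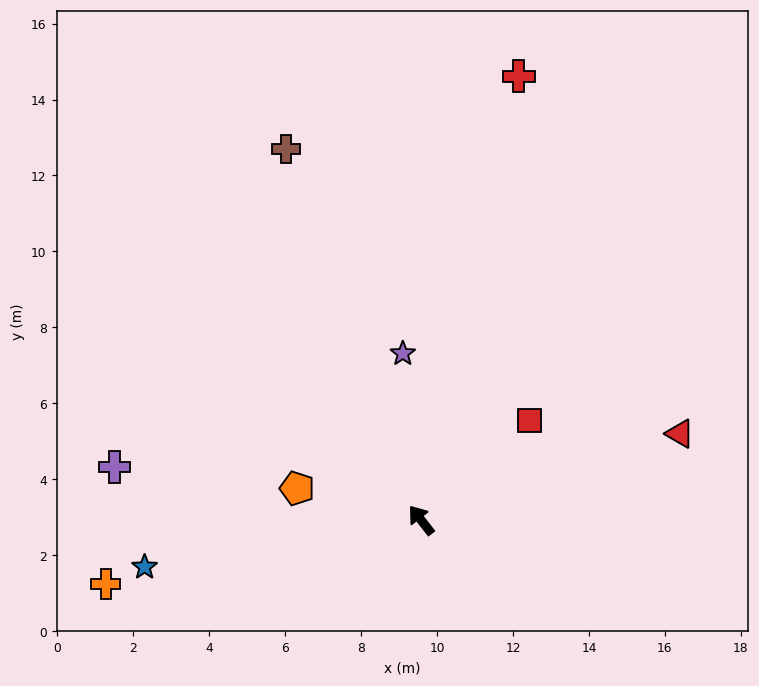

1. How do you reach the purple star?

turn right 32°, forward 4.4 m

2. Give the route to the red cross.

turn right 50°, forward 12.0 m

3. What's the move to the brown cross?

turn right 18°, forward 10.4 m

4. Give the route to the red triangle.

turn right 109°, forward 7.2 m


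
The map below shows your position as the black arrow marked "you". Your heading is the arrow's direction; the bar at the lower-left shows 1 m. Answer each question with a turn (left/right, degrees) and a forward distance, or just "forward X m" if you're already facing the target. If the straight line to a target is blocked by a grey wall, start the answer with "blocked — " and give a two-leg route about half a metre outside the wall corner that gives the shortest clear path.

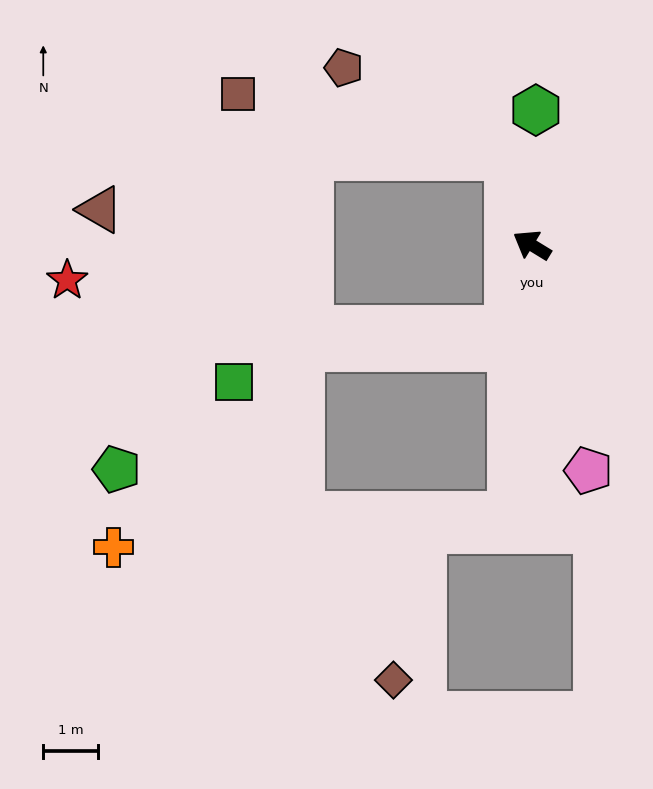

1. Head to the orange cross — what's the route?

blocked — turn left 117°, forward 5.0 m, then turn right 81°, forward 7.3 m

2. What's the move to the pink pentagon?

turn left 135°, forward 4.3 m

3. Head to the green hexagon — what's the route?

turn right 60°, forward 2.5 m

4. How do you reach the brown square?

blocked — turn right 43°, forward 1.7 m, then turn left 61°, forward 5.1 m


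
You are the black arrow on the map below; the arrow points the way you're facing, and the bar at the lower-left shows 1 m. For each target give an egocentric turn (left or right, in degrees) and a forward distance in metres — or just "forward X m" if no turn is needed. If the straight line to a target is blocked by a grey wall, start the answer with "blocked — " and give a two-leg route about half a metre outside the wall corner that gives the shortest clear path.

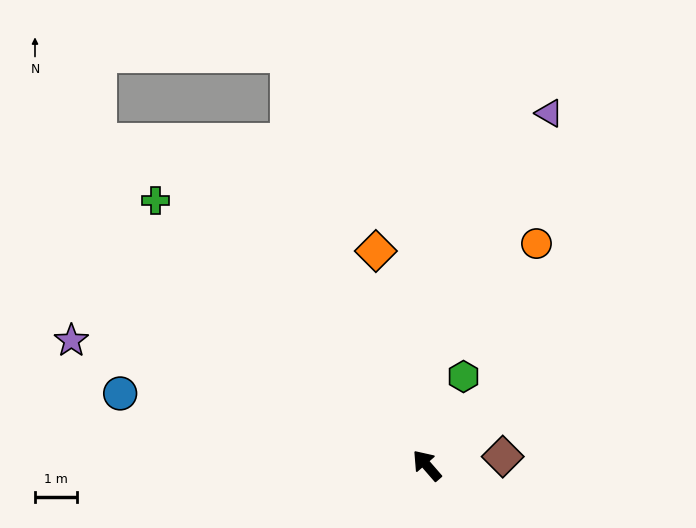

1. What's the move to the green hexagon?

turn right 63°, forward 2.3 m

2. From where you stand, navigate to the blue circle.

turn left 36°, forward 7.5 m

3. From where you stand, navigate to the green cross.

turn left 5°, forward 9.1 m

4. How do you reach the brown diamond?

turn right 124°, forward 1.8 m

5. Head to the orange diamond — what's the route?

turn right 28°, forward 5.3 m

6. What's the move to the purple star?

turn left 30°, forward 9.0 m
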